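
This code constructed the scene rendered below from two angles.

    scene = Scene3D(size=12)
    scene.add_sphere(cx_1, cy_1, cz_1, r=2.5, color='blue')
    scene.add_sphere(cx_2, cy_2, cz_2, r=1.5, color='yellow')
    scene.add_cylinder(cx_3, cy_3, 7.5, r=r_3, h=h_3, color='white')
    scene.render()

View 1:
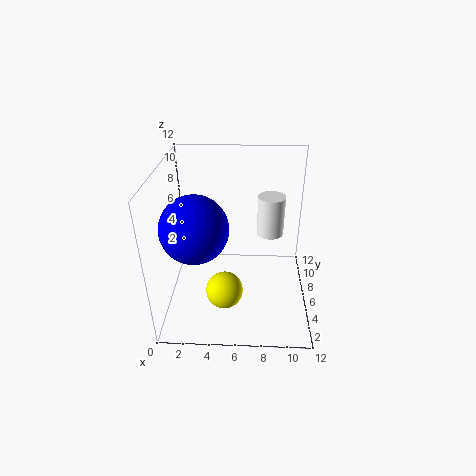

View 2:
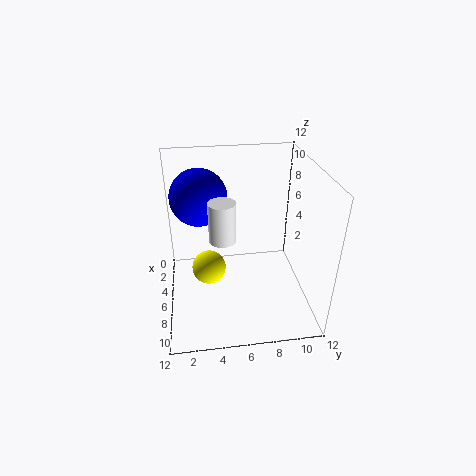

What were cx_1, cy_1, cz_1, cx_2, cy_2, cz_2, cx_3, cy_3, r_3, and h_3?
cx_1 = 3
cy_1 = 3
cz_1 = 8.5
cx_2 = 5
cy_2 = 3.5
cz_2 = 2.5
cx_3 = 8.5
cy_3 = 4.5
r_3 = 1
h_3 = 3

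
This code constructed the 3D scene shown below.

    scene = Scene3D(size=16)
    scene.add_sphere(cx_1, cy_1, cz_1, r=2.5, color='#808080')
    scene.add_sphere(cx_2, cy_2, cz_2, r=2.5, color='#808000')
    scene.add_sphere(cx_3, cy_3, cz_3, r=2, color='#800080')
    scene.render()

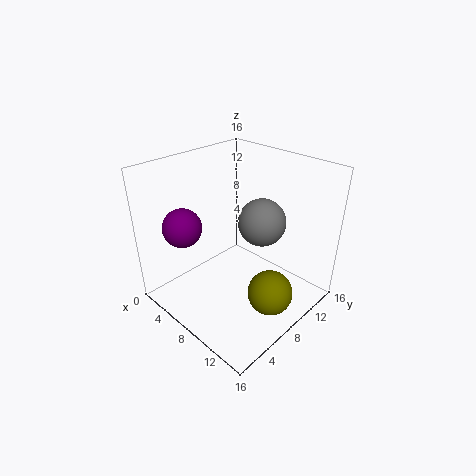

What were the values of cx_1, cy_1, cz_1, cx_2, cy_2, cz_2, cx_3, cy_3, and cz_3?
cx_1 = 10.5
cy_1 = 9
cz_1 = 10.5
cx_2 = 12.5
cy_2 = 8.5
cz_2 = 2.5
cx_3 = 5.5
cy_3 = 2.5
cz_3 = 10.5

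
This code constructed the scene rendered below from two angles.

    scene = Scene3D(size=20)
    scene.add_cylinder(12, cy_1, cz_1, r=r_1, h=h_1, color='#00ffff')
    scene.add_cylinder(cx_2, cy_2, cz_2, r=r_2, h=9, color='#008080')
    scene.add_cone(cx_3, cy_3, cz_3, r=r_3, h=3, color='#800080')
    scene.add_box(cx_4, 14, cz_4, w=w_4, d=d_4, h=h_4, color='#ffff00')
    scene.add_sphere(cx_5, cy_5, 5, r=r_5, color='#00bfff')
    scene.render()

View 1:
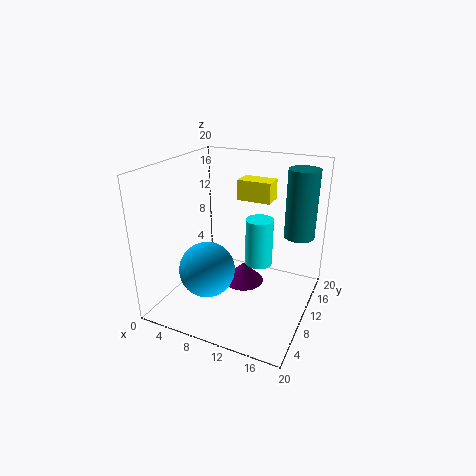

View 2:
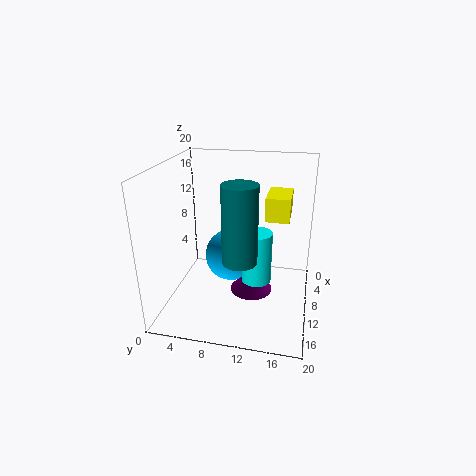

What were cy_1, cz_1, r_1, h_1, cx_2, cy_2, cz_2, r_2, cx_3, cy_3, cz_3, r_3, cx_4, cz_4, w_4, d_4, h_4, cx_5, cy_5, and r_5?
cy_1 = 13
cz_1 = 5
r_1 = 2
h_1 = 7
cx_2 = 18
cy_2 = 12
cz_2 = 11
r_2 = 2
cx_3 = 10
cy_3 = 12
cz_3 = 2
r_3 = 3
cx_4 = 8
cz_4 = 14
w_4 = 5
d_4 = 3
h_4 = 3
cx_5 = 6
cy_5 = 8
r_5 = 4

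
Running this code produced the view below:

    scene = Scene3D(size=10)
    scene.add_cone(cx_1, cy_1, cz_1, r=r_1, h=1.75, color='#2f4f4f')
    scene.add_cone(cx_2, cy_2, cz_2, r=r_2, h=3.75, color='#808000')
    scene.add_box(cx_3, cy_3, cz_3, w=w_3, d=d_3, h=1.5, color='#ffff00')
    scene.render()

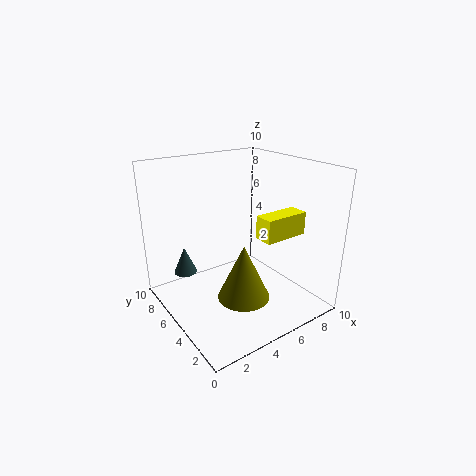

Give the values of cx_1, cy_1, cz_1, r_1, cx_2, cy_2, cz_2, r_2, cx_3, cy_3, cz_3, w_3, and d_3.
cx_1 = 1.25; cy_1 = 5.75; cz_1 = 3.25; r_1 = 0.75; cx_2 = 4.25; cy_2 = 3.25; cz_2 = 1.5; r_2 = 1.75; cx_3 = 5; cy_3 = 1.75; cz_3 = 5.75; w_3 = 3; d_3 = 1.25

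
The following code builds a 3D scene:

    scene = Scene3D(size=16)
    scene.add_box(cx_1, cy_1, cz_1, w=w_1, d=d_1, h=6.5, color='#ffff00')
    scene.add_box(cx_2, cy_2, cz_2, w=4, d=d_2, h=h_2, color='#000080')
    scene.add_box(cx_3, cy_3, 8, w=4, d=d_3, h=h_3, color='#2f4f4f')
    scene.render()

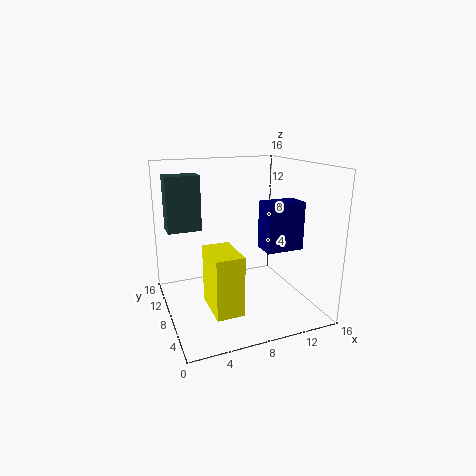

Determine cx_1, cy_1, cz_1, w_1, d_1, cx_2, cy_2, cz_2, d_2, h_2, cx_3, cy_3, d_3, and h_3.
cx_1 = 4
cy_1 = 3.5
cz_1 = 1
w_1 = 3
d_1 = 5
cx_2 = 9.5
cy_2 = 3.5
cz_2 = 7.5
d_2 = 2.5
h_2 = 5
cx_3 = 1
cy_3 = 12
d_3 = 2.5
h_3 = 6.5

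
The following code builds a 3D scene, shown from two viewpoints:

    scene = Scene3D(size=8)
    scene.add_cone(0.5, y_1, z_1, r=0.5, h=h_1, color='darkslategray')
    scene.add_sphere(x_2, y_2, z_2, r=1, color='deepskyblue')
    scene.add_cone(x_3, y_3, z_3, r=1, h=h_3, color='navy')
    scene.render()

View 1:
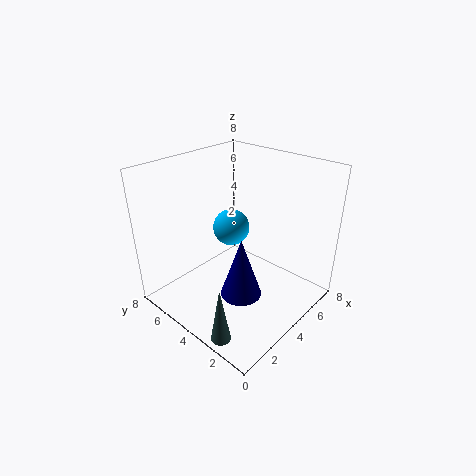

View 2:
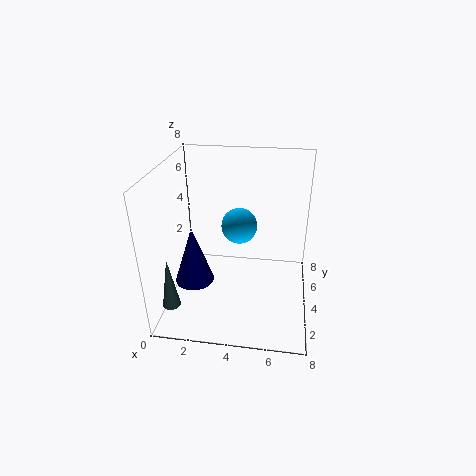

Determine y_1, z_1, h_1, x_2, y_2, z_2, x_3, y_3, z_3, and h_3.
y_1 = 2
z_1 = 0.5
h_1 = 3
x_2 = 4
y_2 = 4.5
z_2 = 4.5
x_3 = 2
y_3 = 2
z_3 = 2.5
h_3 = 3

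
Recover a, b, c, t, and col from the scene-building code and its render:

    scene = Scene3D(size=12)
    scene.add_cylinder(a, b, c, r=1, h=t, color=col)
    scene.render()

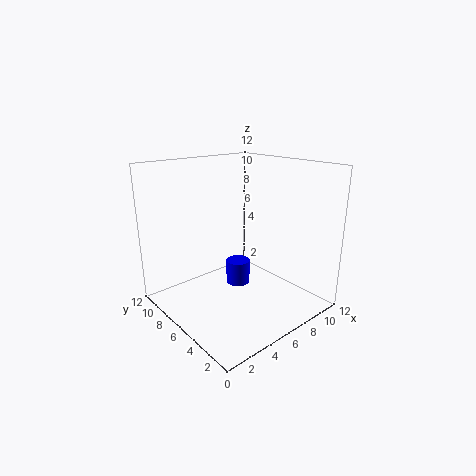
a = 6
b = 6
c = 2
t = 2
col = 'blue'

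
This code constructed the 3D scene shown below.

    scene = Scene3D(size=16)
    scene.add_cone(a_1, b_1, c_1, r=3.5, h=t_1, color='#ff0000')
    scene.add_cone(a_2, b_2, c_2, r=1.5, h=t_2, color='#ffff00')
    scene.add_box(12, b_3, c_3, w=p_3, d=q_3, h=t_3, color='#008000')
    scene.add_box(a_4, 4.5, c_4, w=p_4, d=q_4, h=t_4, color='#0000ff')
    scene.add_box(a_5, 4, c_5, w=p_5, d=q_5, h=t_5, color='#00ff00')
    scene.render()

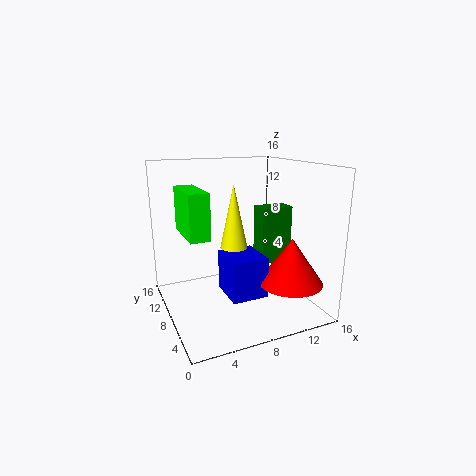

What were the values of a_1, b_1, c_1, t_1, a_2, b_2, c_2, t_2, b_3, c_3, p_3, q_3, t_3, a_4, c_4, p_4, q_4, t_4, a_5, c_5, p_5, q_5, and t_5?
a_1 = 12.5
b_1 = 4
c_1 = 3.5
t_1 = 5
a_2 = 7.5
b_2 = 8
c_2 = 7
t_2 = 7
b_3 = 9.5
c_3 = 3.5
p_3 = 4
q_3 = 2.5
t_3 = 7
a_4 = 6
c_4 = 2
p_4 = 4
q_4 = 4.5
t_4 = 4.5
a_5 = 1.5
c_5 = 9.5
p_5 = 2
q_5 = 5.5
t_5 = 4.5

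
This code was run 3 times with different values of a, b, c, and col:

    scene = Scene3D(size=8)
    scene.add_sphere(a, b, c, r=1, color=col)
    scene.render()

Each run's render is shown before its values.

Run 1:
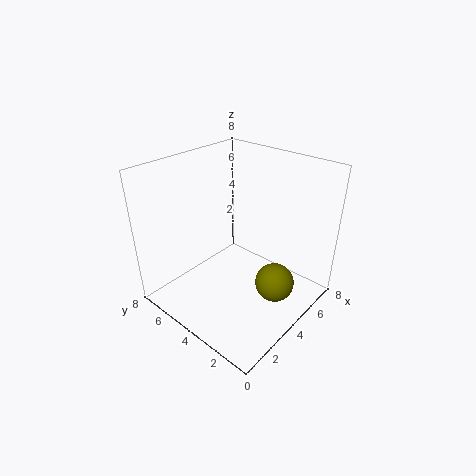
a = 3.75, b = 1.25, c = 2.5, col = 'olive'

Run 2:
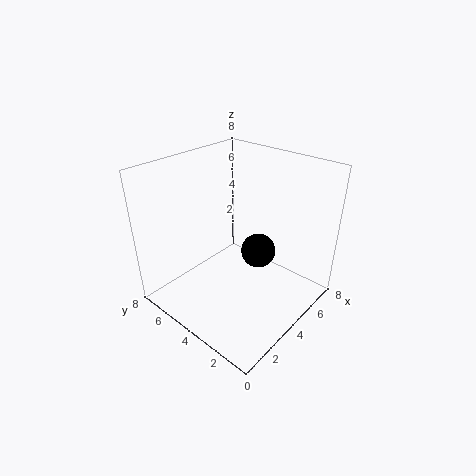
a = 5.25, b = 3.5, c = 2.75, col = 'black'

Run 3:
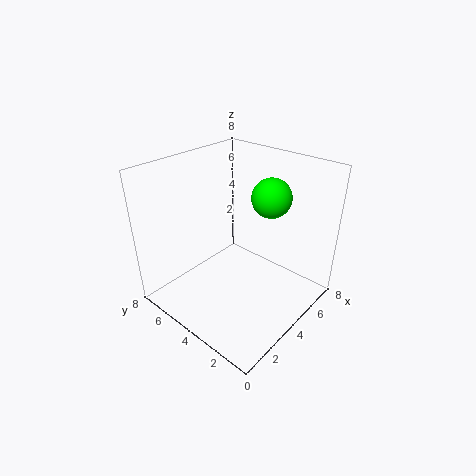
a = 4.5, b = 2.25, c = 6.75, col = 'lime'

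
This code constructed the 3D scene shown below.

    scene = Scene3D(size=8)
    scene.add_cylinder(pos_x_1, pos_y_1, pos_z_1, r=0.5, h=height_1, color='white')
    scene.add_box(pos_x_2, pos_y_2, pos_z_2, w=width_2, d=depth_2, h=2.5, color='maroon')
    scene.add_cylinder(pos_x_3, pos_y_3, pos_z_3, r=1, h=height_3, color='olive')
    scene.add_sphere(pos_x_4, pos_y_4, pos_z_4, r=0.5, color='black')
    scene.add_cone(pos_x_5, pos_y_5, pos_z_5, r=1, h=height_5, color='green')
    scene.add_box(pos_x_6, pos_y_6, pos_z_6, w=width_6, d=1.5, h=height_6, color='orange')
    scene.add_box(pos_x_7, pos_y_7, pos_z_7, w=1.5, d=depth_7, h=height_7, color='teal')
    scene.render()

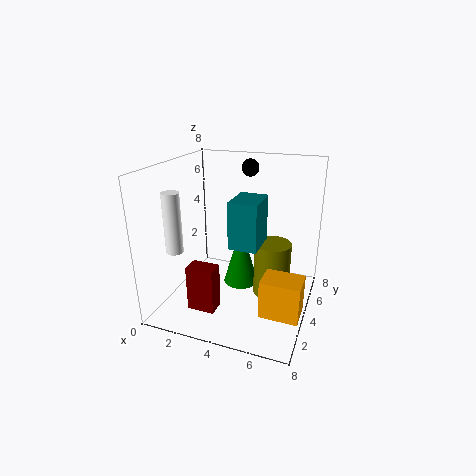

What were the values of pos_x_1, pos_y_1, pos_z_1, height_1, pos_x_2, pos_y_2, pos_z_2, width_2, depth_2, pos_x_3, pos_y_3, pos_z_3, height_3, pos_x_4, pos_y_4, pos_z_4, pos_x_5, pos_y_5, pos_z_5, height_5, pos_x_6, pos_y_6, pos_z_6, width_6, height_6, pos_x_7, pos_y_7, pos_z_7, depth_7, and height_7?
pos_x_1 = 0.5
pos_y_1 = 3
pos_z_1 = 3
height_1 = 3.5
pos_x_2 = 2
pos_y_2 = 1.5
pos_z_2 = 0.5
width_2 = 1.5
depth_2 = 1
pos_x_3 = 6
pos_y_3 = 4
pos_z_3 = 1
height_3 = 3
pos_x_4 = 4
pos_y_4 = 6
pos_z_4 = 7.5
pos_x_5 = 4
pos_y_5 = 4.5
pos_z_5 = 1
height_5 = 3.5
pos_x_6 = 6
pos_y_6 = 1.5
pos_z_6 = 1
width_6 = 2
height_6 = 2
pos_x_7 = 4
pos_y_7 = 2.5
pos_z_7 = 4
depth_7 = 2
height_7 = 2.5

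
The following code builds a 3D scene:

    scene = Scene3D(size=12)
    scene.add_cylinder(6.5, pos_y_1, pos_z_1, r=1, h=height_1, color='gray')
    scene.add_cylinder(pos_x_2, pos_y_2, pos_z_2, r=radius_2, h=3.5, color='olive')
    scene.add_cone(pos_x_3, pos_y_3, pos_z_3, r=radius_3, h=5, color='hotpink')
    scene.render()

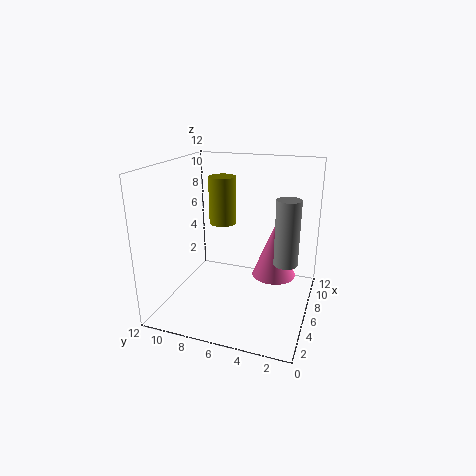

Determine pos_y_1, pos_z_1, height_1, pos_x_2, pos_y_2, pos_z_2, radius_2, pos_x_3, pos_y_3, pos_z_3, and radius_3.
pos_y_1 = 2; pos_z_1 = 4; height_1 = 5.5; pos_x_2 = 4; pos_y_2 = 6.5; pos_z_2 = 8; radius_2 = 1; pos_x_3 = 9; pos_y_3 = 3.5; pos_z_3 = 1.5; radius_3 = 2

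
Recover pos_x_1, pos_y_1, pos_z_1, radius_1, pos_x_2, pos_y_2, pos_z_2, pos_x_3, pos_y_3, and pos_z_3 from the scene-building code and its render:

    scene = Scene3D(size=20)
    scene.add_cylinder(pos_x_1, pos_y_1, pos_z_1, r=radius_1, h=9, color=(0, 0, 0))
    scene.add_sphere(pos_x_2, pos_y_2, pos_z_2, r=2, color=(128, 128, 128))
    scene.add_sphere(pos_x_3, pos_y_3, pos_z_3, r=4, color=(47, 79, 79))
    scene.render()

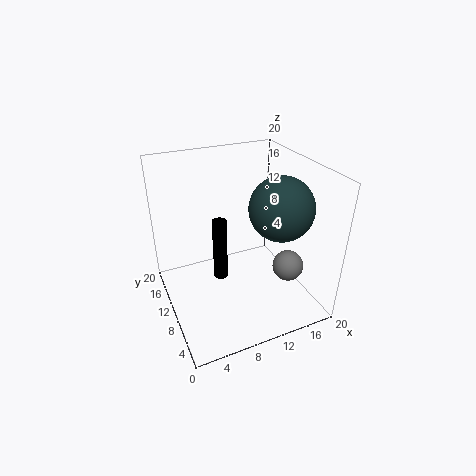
pos_x_1 = 7.5; pos_y_1 = 10.5; pos_z_1 = 4; radius_1 = 1; pos_x_2 = 14.5; pos_y_2 = 4; pos_z_2 = 8; pos_x_3 = 13.5; pos_y_3 = 5; pos_z_3 = 16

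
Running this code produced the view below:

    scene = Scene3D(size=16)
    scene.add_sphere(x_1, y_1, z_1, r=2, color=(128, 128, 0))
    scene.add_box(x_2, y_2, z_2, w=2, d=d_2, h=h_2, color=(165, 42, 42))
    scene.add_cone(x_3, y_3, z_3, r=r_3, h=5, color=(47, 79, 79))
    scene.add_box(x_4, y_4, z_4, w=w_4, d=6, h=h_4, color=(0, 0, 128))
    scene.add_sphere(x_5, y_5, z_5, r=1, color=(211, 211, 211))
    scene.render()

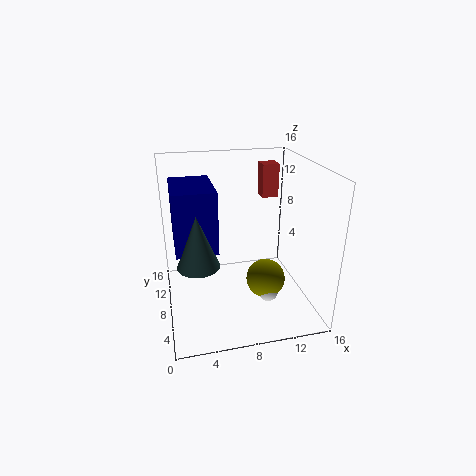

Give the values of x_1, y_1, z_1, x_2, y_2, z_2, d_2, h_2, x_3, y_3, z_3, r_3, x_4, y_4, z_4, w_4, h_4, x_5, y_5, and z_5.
x_1 = 10
y_1 = 4
z_1 = 5
x_2 = 12
y_2 = 12
z_2 = 11
d_2 = 2
h_2 = 4
x_3 = 3
y_3 = 3
z_3 = 8
r_3 = 2
x_4 = 1
y_4 = 3
z_4 = 9
w_4 = 4
h_4 = 6
x_5 = 10
y_5 = 3
z_5 = 4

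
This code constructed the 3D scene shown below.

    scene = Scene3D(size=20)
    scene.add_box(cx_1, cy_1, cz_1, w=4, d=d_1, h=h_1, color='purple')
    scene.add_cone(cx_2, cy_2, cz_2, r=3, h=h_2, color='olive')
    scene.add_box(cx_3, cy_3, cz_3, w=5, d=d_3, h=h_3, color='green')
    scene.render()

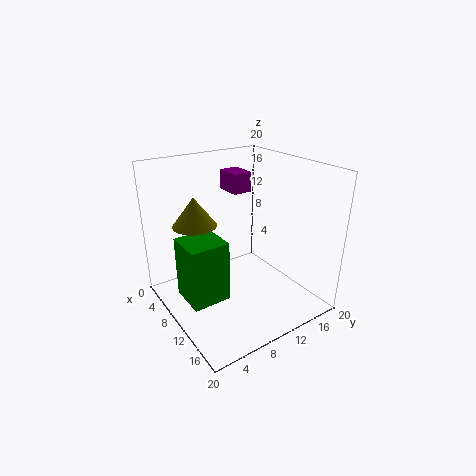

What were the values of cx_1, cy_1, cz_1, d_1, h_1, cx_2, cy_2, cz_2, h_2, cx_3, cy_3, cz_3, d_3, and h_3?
cx_1 = 1.5
cy_1 = 12.5
cz_1 = 14.5
d_1 = 3
h_1 = 3
cx_2 = 7
cy_2 = 5
cz_2 = 12
h_2 = 4
cx_3 = 9
cy_3 = 1
cz_3 = 4
d_3 = 5
h_3 = 8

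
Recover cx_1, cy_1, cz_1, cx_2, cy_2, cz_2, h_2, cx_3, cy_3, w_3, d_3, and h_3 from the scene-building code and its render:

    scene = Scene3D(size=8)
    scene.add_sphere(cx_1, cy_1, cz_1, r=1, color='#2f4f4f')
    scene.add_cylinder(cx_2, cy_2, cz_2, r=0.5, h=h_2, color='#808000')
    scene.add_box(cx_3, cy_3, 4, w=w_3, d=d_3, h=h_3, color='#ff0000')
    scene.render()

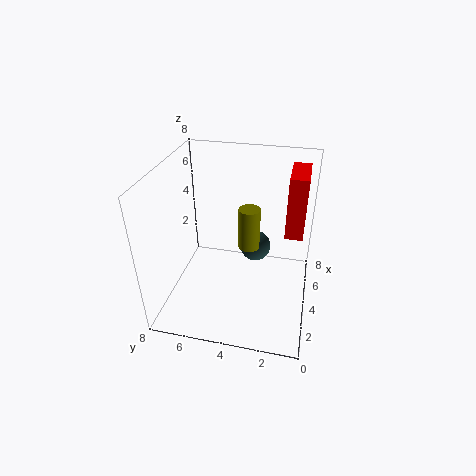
cx_1 = 7; cy_1 = 3.5; cz_1 = 1.5; cx_2 = 2; cy_2 = 3; cz_2 = 5; h_2 = 2; cx_3 = 4.5; cy_3 = 0.5; w_3 = 2.5; d_3 = 1; h_3 = 3.5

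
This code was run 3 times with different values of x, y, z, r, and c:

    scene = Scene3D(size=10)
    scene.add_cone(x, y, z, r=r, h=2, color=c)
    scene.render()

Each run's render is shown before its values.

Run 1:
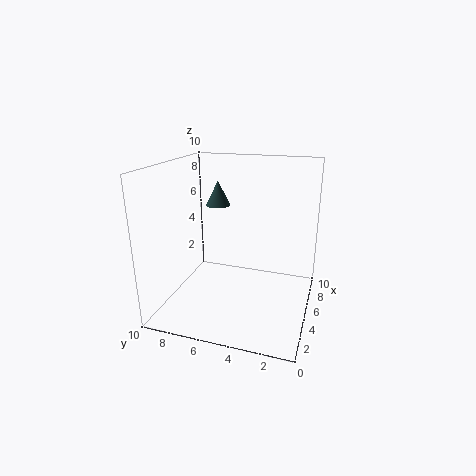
x = 9; y = 8; z = 6; r = 1; c = 'darkslategray'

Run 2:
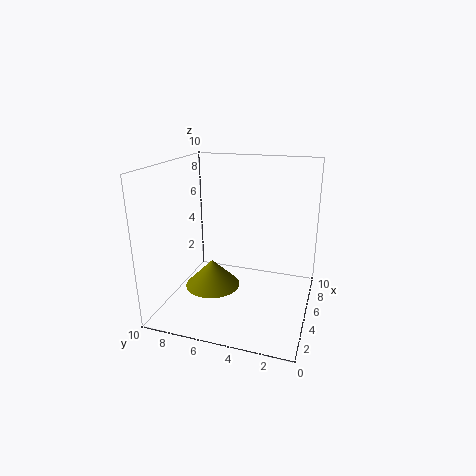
x = 5; y = 7; z = 1; r = 2; c = 'olive'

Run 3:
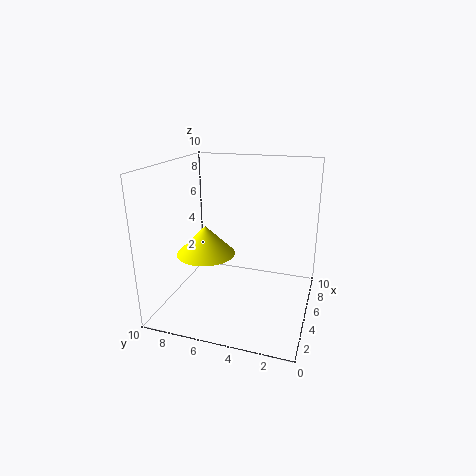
x = 4; y = 7; z = 4; r = 2; c = 'yellow'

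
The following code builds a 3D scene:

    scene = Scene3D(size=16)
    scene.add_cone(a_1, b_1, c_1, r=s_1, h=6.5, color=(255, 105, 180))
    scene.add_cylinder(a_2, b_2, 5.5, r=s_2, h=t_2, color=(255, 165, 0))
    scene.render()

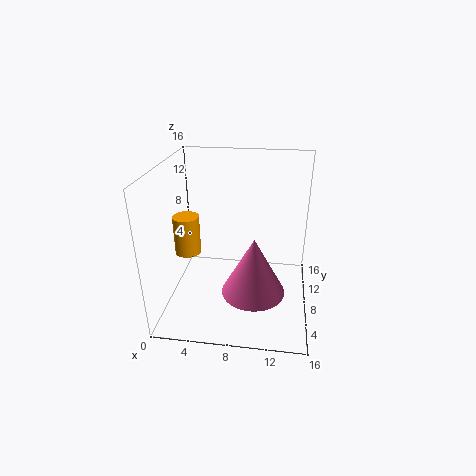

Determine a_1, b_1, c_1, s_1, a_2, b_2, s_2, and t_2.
a_1 = 10; b_1 = 6; c_1 = 2.5; s_1 = 3.5; a_2 = 2; b_2 = 8.5; s_2 = 1.5; t_2 = 4.5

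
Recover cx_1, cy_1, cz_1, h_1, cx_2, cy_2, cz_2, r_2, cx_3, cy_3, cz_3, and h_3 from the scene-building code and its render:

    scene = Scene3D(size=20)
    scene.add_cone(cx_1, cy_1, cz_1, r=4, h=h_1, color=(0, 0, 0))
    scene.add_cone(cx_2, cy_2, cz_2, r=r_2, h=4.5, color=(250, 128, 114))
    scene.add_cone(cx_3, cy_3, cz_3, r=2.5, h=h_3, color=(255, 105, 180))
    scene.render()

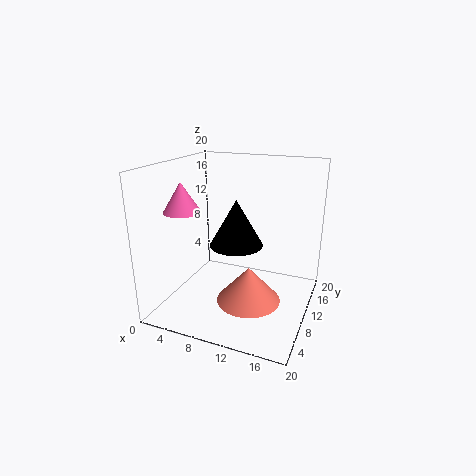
cx_1 = 8.5
cy_1 = 13
cz_1 = 7.5
h_1 = 7
cx_2 = 13.5
cy_2 = 5
cz_2 = 4
r_2 = 4
cx_3 = 3.5
cy_3 = 6.5
cz_3 = 14
h_3 = 4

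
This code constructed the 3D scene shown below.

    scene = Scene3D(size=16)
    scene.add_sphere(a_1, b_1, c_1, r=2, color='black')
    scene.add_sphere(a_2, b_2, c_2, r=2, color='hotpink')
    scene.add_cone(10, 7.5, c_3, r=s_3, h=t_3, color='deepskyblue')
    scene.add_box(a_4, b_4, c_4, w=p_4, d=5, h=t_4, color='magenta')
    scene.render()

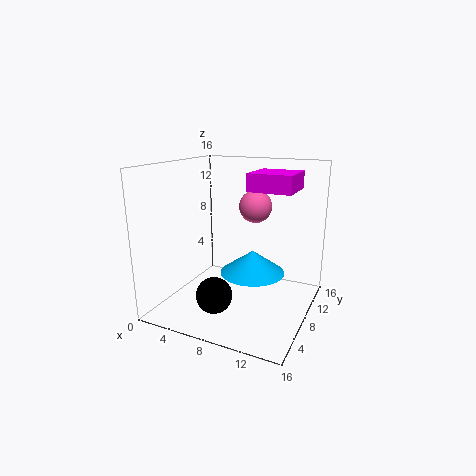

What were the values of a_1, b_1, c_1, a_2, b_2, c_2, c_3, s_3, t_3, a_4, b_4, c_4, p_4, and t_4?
a_1 = 6.5
b_1 = 5
c_1 = 2
a_2 = 8
b_2 = 13
c_2 = 10.5
c_3 = 4.5
s_3 = 3.5
t_3 = 2.5
a_4 = 8.5
b_4 = 9
c_4 = 13
p_4 = 5
t_4 = 2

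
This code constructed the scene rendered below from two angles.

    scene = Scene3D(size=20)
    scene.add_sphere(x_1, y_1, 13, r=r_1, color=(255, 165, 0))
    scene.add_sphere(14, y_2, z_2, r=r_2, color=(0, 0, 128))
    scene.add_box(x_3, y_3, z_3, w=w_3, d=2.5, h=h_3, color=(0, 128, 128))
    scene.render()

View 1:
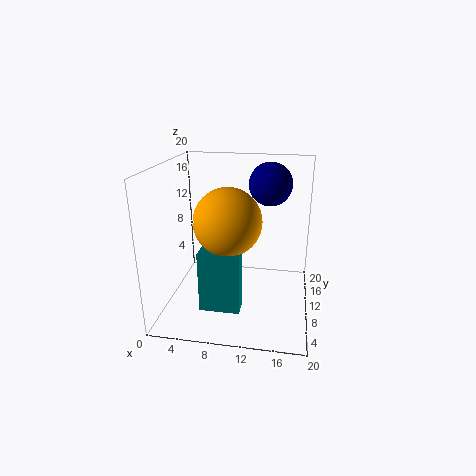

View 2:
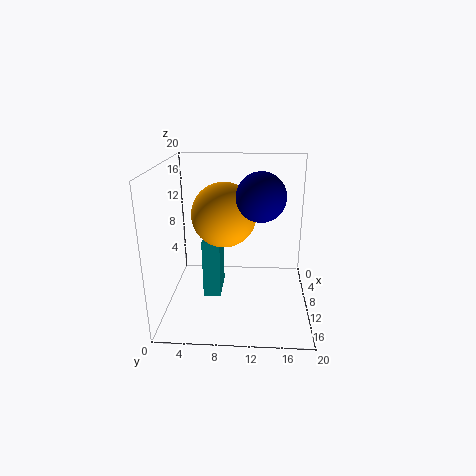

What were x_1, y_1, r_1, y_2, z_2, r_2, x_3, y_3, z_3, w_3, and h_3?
x_1 = 9
y_1 = 8
r_1 = 4.5
y_2 = 13
z_2 = 17
r_2 = 3
x_3 = 5.5
y_3 = 5
z_3 = 1
w_3 = 5.5
h_3 = 8.5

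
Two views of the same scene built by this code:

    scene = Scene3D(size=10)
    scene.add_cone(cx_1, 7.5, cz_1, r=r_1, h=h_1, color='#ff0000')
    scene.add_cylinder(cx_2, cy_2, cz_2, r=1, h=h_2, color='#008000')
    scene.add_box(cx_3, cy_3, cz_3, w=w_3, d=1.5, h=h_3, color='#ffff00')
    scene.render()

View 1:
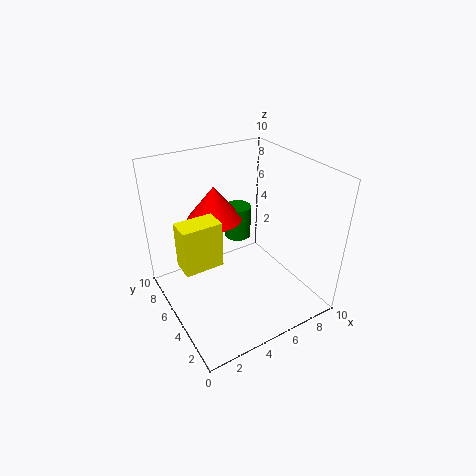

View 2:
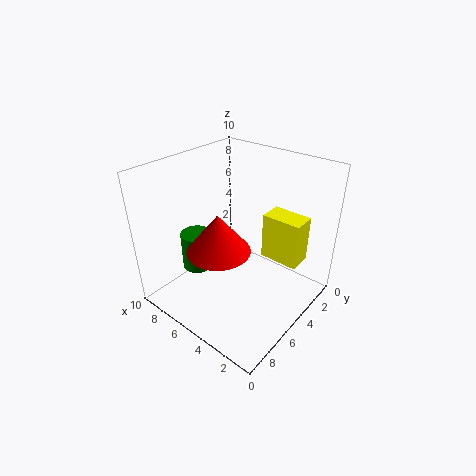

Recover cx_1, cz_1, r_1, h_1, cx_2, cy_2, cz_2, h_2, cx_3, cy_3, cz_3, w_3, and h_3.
cx_1 = 4.5
cz_1 = 5.5
r_1 = 2
h_1 = 2.5
cx_2 = 6.5
cy_2 = 7.5
cz_2 = 3.5
h_2 = 2.5
cx_3 = 0.5
cy_3 = 3.5
cz_3 = 4.5
w_3 = 2.5
h_3 = 3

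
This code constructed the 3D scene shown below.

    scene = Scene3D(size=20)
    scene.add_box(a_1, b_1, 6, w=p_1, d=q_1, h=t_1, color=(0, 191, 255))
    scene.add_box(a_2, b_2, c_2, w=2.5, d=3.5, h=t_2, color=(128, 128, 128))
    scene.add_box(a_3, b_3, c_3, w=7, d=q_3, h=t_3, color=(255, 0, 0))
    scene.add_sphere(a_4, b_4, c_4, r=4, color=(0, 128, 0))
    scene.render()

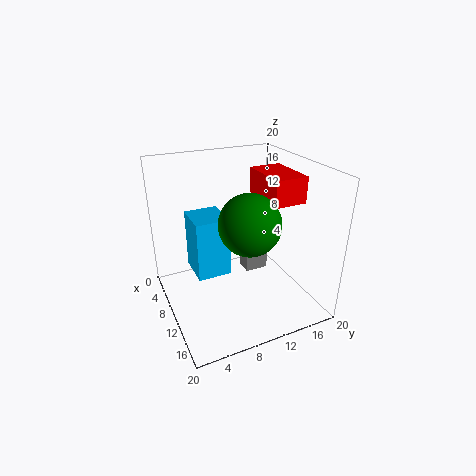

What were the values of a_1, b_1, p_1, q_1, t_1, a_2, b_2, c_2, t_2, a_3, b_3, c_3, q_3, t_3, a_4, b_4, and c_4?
a_1 = 7; b_1 = 3.5; p_1 = 5; q_1 = 4.5; t_1 = 8; a_2 = 5.5; b_2 = 12.5; c_2 = 2.5; t_2 = 2.5; a_3 = 7.5; b_3 = 13; c_3 = 15.5; q_3 = 4.5; t_3 = 3.5; a_4 = 13.5; b_4 = 10; c_4 = 13.5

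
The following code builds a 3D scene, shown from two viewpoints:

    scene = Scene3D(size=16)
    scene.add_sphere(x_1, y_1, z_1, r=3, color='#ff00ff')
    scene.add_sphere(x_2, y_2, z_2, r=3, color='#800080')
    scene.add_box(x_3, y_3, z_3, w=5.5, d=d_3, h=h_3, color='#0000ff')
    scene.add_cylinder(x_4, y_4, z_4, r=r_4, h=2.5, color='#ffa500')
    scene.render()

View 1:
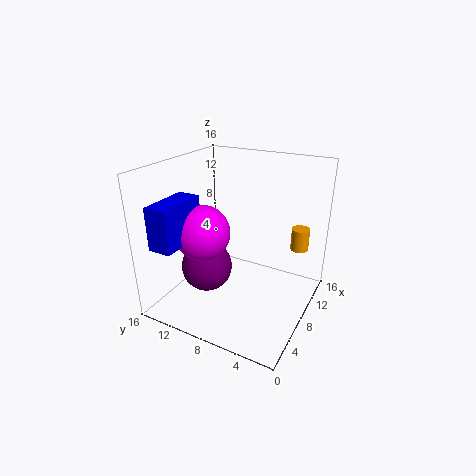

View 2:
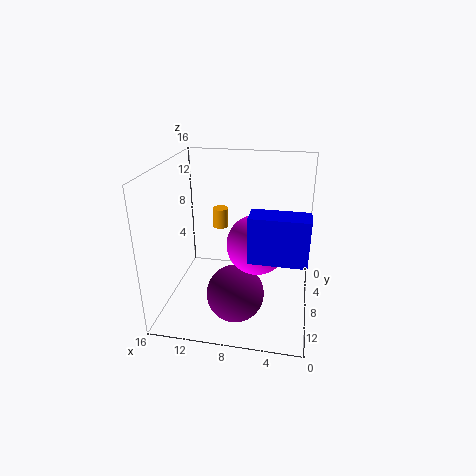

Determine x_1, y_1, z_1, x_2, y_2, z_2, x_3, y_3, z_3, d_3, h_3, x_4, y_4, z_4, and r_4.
x_1 = 5.5; y_1 = 11; z_1 = 9; x_2 = 7.5; y_2 = 12; z_2 = 3.5; x_3 = 0.5; y_3 = 11.5; z_3 = 8.5; d_3 = 2.5; h_3 = 4.5; x_4 = 11.5; y_4 = 2; z_4 = 6.5; r_4 = 1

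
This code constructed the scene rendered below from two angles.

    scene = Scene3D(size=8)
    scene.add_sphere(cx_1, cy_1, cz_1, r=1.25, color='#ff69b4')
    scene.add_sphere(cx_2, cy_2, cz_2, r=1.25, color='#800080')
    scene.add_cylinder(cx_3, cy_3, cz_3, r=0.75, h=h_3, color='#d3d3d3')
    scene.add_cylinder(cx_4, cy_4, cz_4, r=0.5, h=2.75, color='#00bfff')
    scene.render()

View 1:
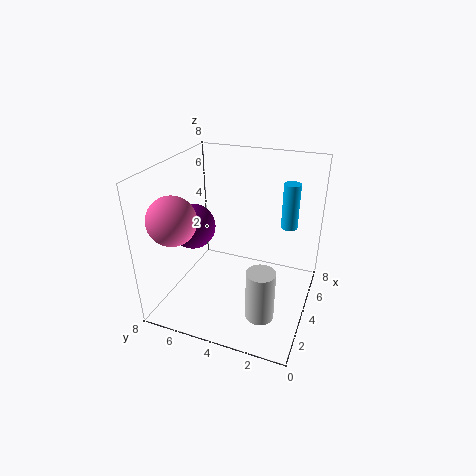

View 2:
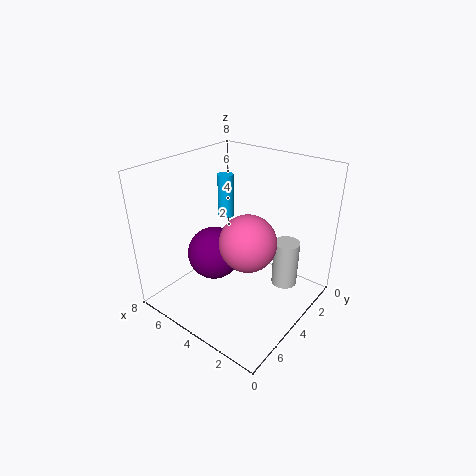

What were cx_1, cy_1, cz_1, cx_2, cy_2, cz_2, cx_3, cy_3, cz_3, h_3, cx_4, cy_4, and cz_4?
cx_1 = 1.5, cy_1 = 6.5, cz_1 = 5.75, cx_2 = 3.5, cy_2 = 6.5, cz_2 = 4.5, cx_3 = 2, cy_3 = 2, cz_3 = 0.75, h_3 = 2.75, cx_4 = 6.75, cy_4 = 1.75, cz_4 = 3.75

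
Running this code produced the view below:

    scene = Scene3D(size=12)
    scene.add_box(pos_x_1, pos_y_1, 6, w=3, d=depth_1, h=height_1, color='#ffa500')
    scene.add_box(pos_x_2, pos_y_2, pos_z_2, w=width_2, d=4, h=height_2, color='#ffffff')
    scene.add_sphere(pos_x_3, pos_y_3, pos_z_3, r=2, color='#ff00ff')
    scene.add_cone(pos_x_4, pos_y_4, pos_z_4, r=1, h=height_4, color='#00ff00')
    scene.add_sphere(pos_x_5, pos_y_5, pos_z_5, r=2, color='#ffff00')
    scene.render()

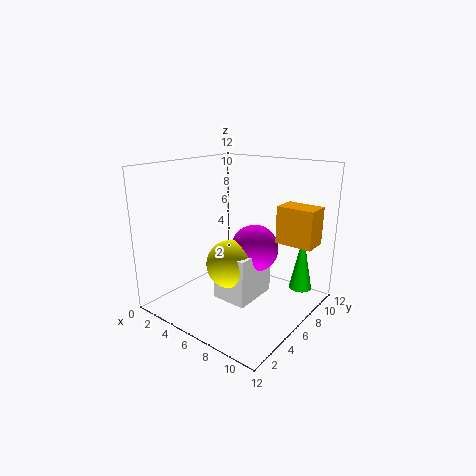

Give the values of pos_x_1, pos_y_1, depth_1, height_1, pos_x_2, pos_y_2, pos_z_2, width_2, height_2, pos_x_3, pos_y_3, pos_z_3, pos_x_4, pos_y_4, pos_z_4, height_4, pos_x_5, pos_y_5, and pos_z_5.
pos_x_1 = 9, pos_y_1 = 7, depth_1 = 2, height_1 = 3, pos_x_2 = 5, pos_y_2 = 4, pos_z_2 = 1, width_2 = 3, height_2 = 4, pos_x_3 = 7, pos_y_3 = 7, pos_z_3 = 5, pos_x_4 = 10, pos_y_4 = 10, pos_z_4 = 1, height_4 = 5, pos_x_5 = 6, pos_y_5 = 5, pos_z_5 = 4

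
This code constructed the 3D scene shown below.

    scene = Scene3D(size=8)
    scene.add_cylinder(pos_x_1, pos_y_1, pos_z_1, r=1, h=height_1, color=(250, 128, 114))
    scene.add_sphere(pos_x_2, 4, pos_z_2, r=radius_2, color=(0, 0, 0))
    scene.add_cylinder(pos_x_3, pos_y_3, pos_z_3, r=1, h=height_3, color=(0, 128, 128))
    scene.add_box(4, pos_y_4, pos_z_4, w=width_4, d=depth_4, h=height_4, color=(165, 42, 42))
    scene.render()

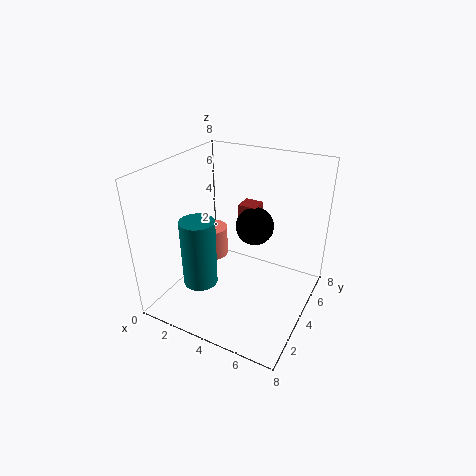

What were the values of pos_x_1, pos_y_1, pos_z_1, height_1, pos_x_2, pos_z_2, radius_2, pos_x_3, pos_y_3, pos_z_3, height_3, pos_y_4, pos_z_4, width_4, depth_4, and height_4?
pos_x_1 = 1; pos_y_1 = 6; pos_z_1 = 1; height_1 = 2; pos_x_2 = 5; pos_z_2 = 5; radius_2 = 1; pos_x_3 = 2; pos_y_3 = 3; pos_z_3 = 1; height_3 = 4; pos_y_4 = 4; pos_z_4 = 5; width_4 = 1; depth_4 = 1; height_4 = 1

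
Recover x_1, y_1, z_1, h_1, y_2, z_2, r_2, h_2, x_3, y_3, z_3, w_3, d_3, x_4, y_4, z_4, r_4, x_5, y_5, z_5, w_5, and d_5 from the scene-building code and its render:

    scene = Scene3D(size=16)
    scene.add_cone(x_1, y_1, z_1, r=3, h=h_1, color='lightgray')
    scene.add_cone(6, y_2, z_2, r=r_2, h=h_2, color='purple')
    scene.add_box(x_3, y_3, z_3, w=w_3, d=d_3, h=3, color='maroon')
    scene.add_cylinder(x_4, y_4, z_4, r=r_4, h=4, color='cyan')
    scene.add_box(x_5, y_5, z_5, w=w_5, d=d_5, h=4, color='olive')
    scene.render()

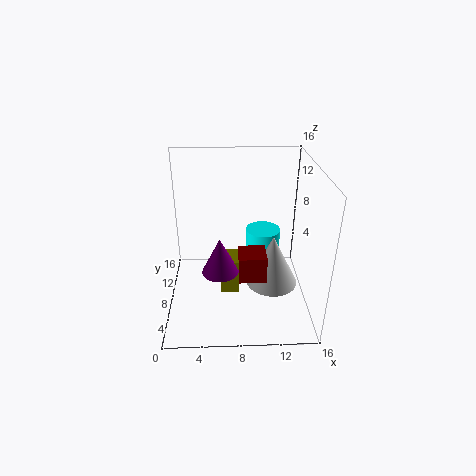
x_1 = 12; y_1 = 8; z_1 = 2; h_1 = 6; y_2 = 6; z_2 = 5; r_2 = 2; h_2 = 4; x_3 = 8; y_3 = 5; z_3 = 4; w_3 = 3; d_3 = 3; x_4 = 11; y_4 = 10; z_4 = 4; r_4 = 2; x_5 = 6; y_5 = 6; z_5 = 2; w_5 = 2; d_5 = 3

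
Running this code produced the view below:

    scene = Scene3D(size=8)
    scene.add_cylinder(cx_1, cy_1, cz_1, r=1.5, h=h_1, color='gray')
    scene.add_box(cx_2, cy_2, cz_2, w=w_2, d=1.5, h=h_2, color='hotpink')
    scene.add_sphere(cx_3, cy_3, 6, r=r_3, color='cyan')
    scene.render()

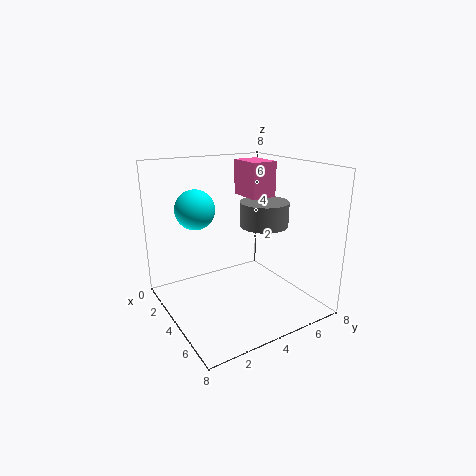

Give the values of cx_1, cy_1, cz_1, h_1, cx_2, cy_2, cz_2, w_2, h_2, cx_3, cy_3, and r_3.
cx_1 = 3, cy_1 = 6.5, cz_1 = 4, h_1 = 1.5, cx_2 = 2, cy_2 = 5, cz_2 = 6, w_2 = 2, h_2 = 2, cx_3 = 4, cy_3 = 1.5, r_3 = 1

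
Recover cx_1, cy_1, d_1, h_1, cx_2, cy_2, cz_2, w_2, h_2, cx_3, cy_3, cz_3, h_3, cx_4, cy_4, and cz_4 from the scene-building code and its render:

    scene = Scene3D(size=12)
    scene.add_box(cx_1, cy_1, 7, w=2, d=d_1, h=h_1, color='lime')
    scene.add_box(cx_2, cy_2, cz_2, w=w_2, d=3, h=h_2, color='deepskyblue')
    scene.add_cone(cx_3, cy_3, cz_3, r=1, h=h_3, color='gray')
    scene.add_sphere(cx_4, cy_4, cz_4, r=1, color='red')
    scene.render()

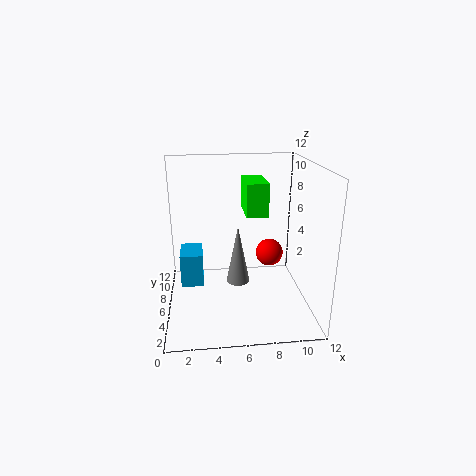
cx_1 = 7
cy_1 = 8
d_1 = 4
h_1 = 3
cx_2 = 1
cy_2 = 7
cz_2 = 1
w_2 = 2
h_2 = 3
cx_3 = 6
cy_3 = 6
cz_3 = 2
h_3 = 5
cx_4 = 8
cy_4 = 3
cz_4 = 6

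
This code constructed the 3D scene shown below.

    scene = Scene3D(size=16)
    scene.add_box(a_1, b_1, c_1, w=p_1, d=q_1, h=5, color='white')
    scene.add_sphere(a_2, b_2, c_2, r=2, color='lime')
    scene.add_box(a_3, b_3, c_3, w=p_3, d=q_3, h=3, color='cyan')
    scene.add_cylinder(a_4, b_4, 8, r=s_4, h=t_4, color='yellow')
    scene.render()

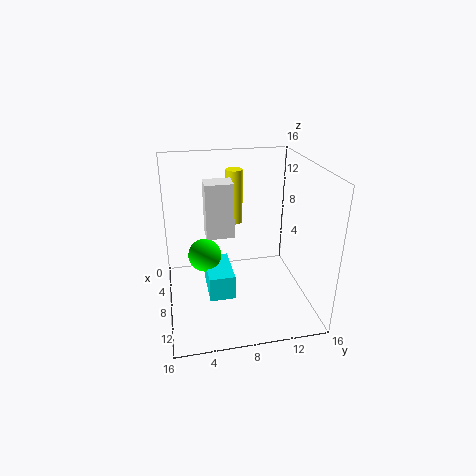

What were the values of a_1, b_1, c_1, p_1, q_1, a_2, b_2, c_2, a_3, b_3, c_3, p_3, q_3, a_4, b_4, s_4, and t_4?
a_1 = 11.5, b_1 = 4, c_1 = 11, p_1 = 2, q_1 = 2.5, a_2 = 5, b_2 = 4.5, c_2 = 4.5, a_3 = 3.5, b_3 = 4.5, c_3 = 0.5, p_3 = 5.5, q_3 = 3, a_4 = 3.5, b_4 = 8.5, s_4 = 1, t_4 = 6.5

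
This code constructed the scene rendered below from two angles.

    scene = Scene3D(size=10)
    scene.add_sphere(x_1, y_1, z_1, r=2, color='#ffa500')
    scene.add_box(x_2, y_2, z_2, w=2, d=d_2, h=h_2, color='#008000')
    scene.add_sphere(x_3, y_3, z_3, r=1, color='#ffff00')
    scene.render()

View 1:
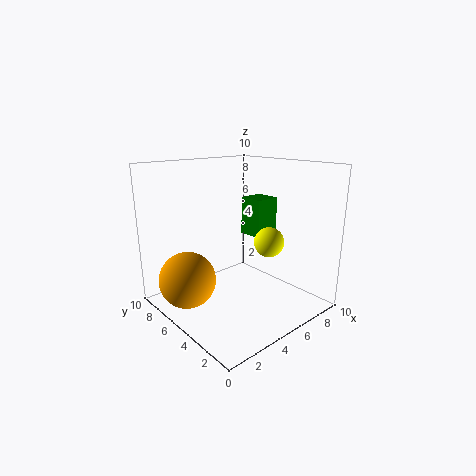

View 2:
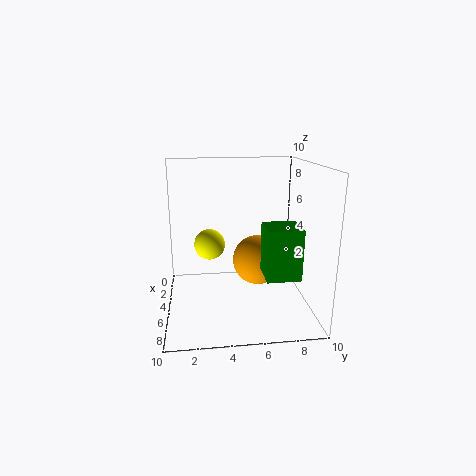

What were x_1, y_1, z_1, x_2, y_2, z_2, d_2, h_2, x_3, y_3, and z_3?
x_1 = 2
y_1 = 7
z_1 = 2
x_2 = 8
y_2 = 6
z_2 = 4
d_2 = 2
h_2 = 3
x_3 = 6
y_3 = 3
z_3 = 5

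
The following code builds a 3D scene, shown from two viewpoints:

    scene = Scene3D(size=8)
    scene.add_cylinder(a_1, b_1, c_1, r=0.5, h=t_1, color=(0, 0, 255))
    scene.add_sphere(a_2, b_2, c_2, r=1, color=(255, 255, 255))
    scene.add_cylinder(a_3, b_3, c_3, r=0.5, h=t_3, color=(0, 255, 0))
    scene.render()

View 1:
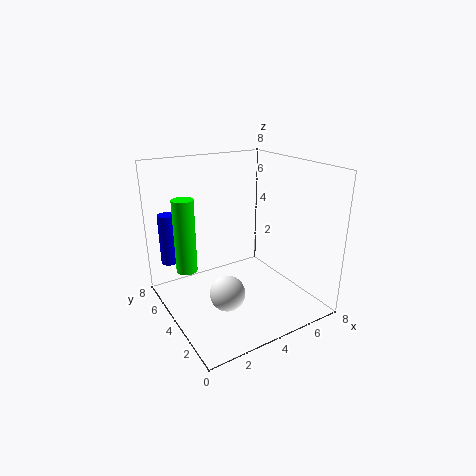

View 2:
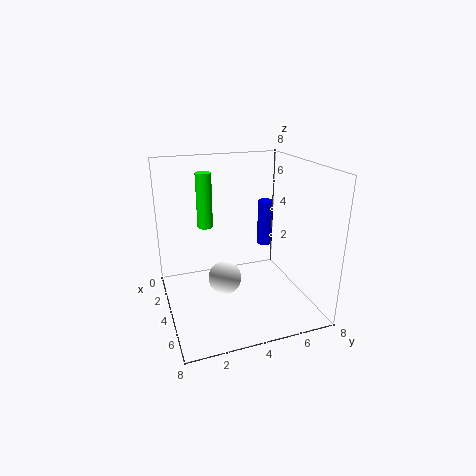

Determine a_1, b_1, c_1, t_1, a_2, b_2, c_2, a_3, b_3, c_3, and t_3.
a_1 = 1; b_1 = 7; c_1 = 2; t_1 = 3; a_2 = 3; b_2 = 3.5; c_2 = 1; a_3 = 0.5; b_3 = 3; c_3 = 3.5; t_3 = 3.5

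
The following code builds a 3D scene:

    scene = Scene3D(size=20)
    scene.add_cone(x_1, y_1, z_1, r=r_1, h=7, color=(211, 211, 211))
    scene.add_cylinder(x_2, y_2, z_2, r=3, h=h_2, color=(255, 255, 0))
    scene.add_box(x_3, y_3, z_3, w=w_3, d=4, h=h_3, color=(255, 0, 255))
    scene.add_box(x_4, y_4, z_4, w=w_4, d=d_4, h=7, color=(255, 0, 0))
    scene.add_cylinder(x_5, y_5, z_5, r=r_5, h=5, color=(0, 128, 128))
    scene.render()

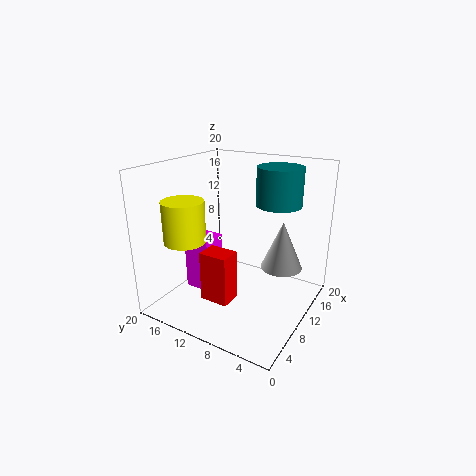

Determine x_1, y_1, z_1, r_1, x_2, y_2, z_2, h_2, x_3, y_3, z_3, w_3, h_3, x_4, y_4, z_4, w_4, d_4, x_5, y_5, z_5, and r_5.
x_1 = 14; y_1 = 5; z_1 = 5; r_1 = 3; x_2 = 7; y_2 = 17; z_2 = 9; h_2 = 6; x_3 = 8; y_3 = 14; z_3 = 1; w_3 = 4; h_3 = 8; x_4 = 5; y_4 = 9; z_4 = 2; w_4 = 3; d_4 = 4; x_5 = 12; y_5 = 5; z_5 = 15; r_5 = 3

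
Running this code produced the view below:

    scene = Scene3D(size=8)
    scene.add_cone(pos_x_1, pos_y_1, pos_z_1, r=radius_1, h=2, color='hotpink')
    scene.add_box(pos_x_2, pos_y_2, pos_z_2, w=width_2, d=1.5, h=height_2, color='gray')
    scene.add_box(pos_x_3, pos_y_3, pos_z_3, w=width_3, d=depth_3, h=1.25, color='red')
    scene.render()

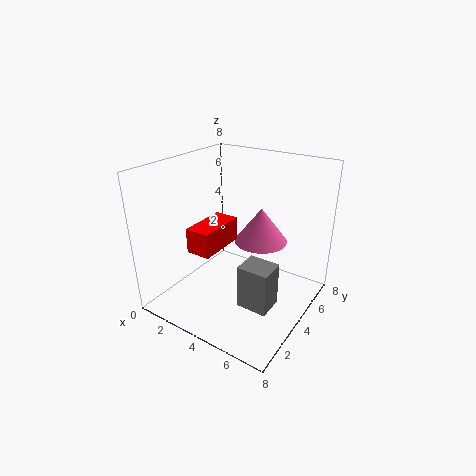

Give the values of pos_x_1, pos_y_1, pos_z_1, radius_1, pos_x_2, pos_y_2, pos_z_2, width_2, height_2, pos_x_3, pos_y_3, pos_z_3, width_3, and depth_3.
pos_x_1 = 4.75
pos_y_1 = 5.25
pos_z_1 = 3.5
radius_1 = 1.5
pos_x_2 = 4.75
pos_y_2 = 2.75
pos_z_2 = 0.5
width_2 = 1.75
height_2 = 2.5
pos_x_3 = 3
pos_y_3 = 1
pos_z_3 = 4.25
width_3 = 1.25
depth_3 = 2.5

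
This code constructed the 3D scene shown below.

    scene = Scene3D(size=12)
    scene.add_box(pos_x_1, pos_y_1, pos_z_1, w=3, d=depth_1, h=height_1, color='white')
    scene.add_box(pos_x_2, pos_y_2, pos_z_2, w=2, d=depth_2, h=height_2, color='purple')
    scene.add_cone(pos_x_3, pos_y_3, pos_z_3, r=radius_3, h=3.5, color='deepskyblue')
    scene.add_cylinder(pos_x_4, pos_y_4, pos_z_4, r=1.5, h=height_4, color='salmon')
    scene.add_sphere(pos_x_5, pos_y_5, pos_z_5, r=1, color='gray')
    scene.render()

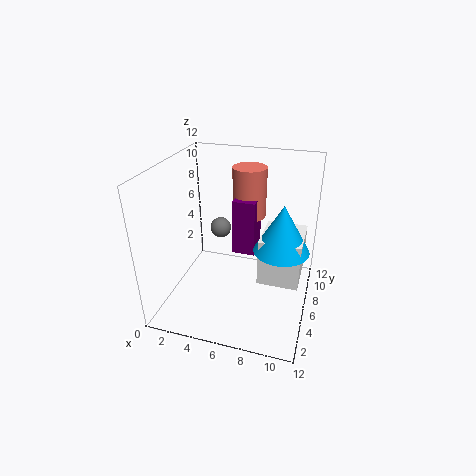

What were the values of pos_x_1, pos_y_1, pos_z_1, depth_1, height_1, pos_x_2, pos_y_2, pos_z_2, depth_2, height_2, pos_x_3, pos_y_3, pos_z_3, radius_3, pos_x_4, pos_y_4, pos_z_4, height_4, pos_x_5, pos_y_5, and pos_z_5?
pos_x_1 = 8.5
pos_y_1 = 2.5
pos_z_1 = 4.5
depth_1 = 3.5
height_1 = 3.5
pos_x_2 = 5
pos_y_2 = 7.5
pos_z_2 = 3.5
depth_2 = 2.5
height_2 = 5
pos_x_3 = 10
pos_y_3 = 3.5
pos_z_3 = 7
radius_3 = 2
pos_x_4 = 6
pos_y_4 = 9.5
pos_z_4 = 6.5
height_4 = 4.5
pos_x_5 = 3
pos_y_5 = 10
pos_z_5 = 4.5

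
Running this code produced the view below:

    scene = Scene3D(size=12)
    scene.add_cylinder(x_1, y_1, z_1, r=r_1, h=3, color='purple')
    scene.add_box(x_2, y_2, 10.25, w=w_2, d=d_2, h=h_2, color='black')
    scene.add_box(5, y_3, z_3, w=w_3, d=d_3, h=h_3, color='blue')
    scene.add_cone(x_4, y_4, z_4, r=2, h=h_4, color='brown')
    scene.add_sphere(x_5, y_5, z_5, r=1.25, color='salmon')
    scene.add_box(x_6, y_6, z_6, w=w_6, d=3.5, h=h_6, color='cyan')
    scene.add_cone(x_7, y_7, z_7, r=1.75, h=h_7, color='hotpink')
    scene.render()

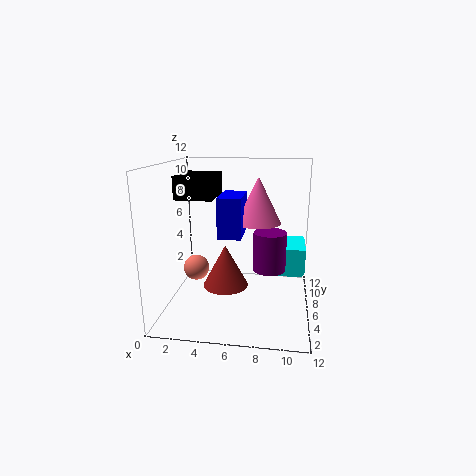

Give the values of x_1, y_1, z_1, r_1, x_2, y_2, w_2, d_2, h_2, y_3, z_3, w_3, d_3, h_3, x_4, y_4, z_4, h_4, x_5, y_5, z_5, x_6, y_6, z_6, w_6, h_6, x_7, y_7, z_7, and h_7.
x_1 = 8.75
y_1 = 4
z_1 = 4.25
r_1 = 1.25
x_2 = 2.75
y_2 = 0.25
w_2 = 2.5
d_2 = 3.25
h_2 = 1.5
y_3 = 2.5
z_3 = 7
w_3 = 1.75
d_3 = 3.25
h_3 = 3
x_4 = 4.75
y_4 = 6.75
z_4 = 1.25
h_4 = 3.75
x_5 = 1.25
y_5 = 9.5
z_5 = 1.5
x_6 = 8.75
y_6 = 4.5
z_6 = 3.5
w_6 = 2.75
h_6 = 2.25
x_7 = 7.75
y_7 = 4.75
z_7 = 7.75
h_7 = 3.5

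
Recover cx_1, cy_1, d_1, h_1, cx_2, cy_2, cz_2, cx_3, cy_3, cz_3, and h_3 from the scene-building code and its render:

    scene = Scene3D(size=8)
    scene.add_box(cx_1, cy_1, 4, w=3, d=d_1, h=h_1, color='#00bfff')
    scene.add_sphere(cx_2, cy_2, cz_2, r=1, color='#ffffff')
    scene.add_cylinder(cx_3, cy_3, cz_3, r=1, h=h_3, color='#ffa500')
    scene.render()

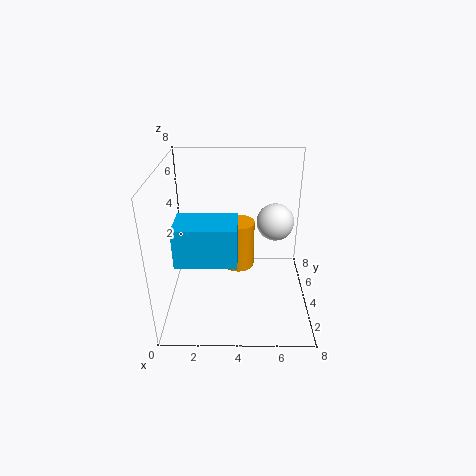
cx_1 = 1, cy_1 = 1, d_1 = 2, h_1 = 2, cx_2 = 6, cy_2 = 4, cz_2 = 5, cx_3 = 4, cy_3 = 6, cz_3 = 1, h_3 = 3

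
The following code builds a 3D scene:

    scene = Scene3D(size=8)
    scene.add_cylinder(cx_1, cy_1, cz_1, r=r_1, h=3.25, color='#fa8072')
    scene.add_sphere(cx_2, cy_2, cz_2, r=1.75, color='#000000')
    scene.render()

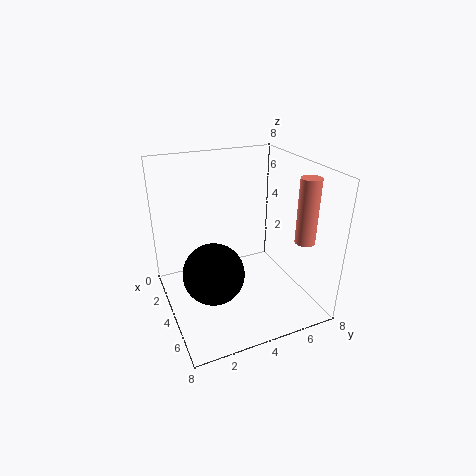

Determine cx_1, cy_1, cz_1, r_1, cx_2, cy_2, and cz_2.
cx_1 = 7, cy_1 = 6.25, cz_1 = 4.75, r_1 = 0.5, cx_2 = 4, cy_2 = 2.5, cz_2 = 2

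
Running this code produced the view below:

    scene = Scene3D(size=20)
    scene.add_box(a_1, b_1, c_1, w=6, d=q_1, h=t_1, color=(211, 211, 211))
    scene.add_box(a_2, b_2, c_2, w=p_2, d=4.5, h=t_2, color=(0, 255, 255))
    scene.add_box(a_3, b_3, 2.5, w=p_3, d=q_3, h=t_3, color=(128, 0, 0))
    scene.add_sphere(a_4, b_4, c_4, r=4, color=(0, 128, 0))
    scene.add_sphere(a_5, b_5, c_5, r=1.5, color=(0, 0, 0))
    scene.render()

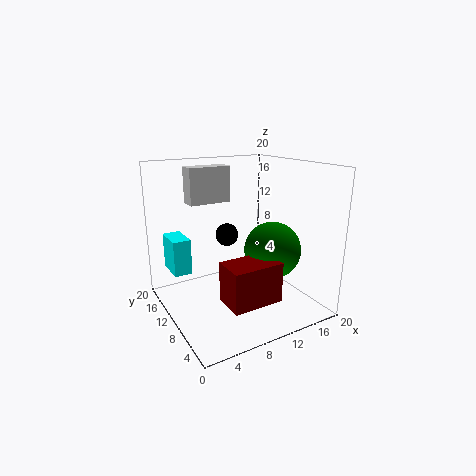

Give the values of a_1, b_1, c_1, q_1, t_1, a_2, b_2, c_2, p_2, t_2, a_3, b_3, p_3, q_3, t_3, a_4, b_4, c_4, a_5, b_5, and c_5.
a_1 = 4.5; b_1 = 13; c_1 = 14.5; q_1 = 2.5; t_1 = 5; a_2 = 1.5; b_2 = 12.5; c_2 = 5; p_2 = 2.5; t_2 = 5; a_3 = 6; b_3 = 3.5; p_3 = 7; q_3 = 4.5; t_3 = 5.5; a_4 = 14.5; b_4 = 8; c_4 = 8; a_5 = 8; b_5 = 9.5; c_5 = 11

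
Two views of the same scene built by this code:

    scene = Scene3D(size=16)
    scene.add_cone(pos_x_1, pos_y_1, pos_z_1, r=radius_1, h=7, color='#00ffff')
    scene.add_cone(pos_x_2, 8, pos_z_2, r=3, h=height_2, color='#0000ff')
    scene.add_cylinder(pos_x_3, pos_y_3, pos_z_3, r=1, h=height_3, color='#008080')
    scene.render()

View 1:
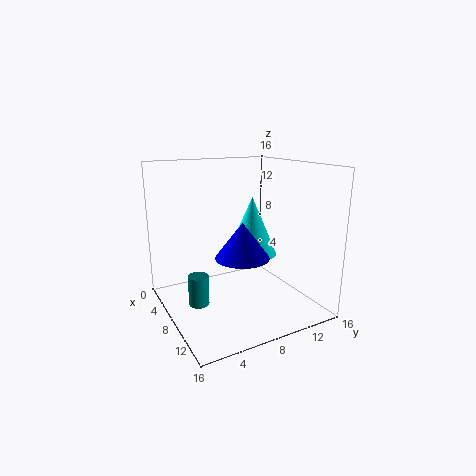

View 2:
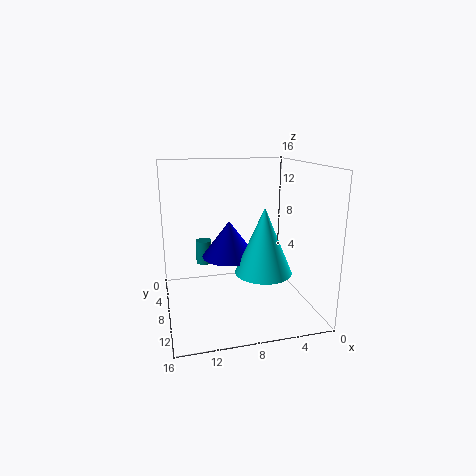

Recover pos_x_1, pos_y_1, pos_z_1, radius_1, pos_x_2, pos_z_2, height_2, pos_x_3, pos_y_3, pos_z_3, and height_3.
pos_x_1 = 6
pos_y_1 = 11
pos_z_1 = 5
radius_1 = 3
pos_x_2 = 9
pos_z_2 = 6
height_2 = 4
pos_x_3 = 11
pos_y_3 = 2
pos_z_3 = 3
height_3 = 3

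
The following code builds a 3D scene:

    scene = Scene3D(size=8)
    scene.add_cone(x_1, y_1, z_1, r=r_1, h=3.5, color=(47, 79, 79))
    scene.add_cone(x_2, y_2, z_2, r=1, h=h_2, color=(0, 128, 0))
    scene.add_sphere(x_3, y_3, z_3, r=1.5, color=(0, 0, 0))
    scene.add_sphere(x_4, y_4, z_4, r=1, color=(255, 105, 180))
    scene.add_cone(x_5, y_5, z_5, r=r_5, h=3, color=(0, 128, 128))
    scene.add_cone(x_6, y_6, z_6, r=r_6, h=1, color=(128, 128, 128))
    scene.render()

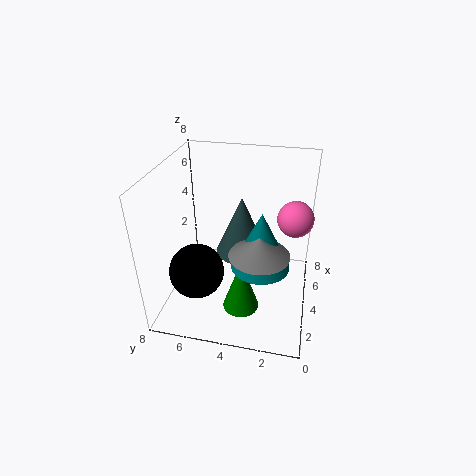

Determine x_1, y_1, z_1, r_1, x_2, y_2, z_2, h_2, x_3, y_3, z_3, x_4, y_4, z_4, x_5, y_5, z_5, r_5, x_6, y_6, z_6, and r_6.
x_1 = 5, y_1 = 4, z_1 = 2.5, r_1 = 1.5, x_2 = 2.5, y_2 = 3.5, z_2 = 0.5, h_2 = 3, x_3 = 2.5, y_3 = 6, z_3 = 2.5, x_4 = 5, y_4 = 1, z_4 = 5, x_5 = 2.5, y_5 = 2.5, z_5 = 3.5, r_5 = 1.5, x_6 = 2, y_6 = 2.5, z_6 = 4.5, r_6 = 1.5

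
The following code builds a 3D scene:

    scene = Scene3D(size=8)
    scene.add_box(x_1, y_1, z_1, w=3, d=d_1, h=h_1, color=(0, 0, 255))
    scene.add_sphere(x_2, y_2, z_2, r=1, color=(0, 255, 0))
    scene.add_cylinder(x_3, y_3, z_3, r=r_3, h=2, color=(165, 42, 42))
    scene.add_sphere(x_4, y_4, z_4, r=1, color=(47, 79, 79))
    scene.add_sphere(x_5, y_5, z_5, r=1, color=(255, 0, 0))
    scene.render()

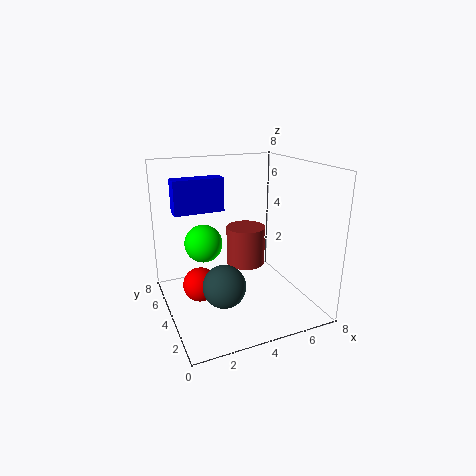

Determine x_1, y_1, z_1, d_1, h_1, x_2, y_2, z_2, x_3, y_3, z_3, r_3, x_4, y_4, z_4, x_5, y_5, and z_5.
x_1 = 1; y_1 = 6; z_1 = 5; d_1 = 1; h_1 = 2; x_2 = 2; y_2 = 4; z_2 = 4; x_3 = 4; y_3 = 3; z_3 = 3; r_3 = 1; x_4 = 2; y_4 = 1; z_4 = 3; x_5 = 2; y_5 = 5; z_5 = 1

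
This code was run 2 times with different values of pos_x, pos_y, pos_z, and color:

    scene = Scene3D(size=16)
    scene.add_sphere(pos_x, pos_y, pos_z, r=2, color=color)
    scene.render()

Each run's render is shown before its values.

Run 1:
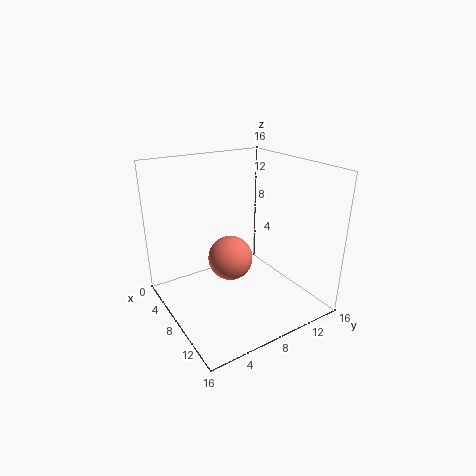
pos_x = 13; pos_y = 4; pos_z = 9; color = 'salmon'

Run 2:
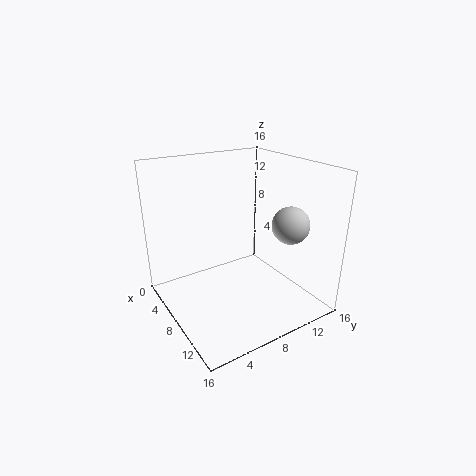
pos_x = 12; pos_y = 12; pos_z = 10; color = 'lightgray'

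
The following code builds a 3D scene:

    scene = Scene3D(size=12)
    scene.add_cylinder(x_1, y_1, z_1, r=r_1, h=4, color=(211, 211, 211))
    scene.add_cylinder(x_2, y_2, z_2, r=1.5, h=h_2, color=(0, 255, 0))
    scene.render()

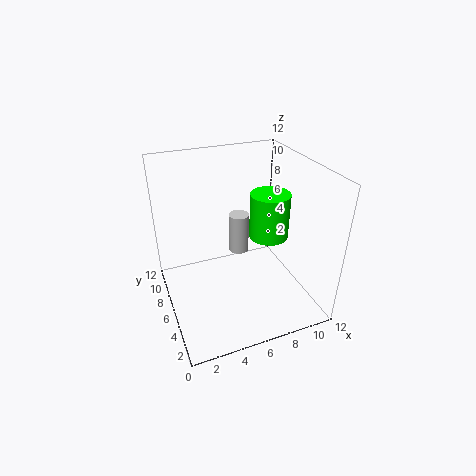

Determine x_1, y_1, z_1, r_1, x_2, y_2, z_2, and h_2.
x_1 = 8, y_1 = 10.75, z_1 = 1.5, r_1 = 1, x_2 = 7.75, y_2 = 4, z_2 = 7, h_2 = 3.5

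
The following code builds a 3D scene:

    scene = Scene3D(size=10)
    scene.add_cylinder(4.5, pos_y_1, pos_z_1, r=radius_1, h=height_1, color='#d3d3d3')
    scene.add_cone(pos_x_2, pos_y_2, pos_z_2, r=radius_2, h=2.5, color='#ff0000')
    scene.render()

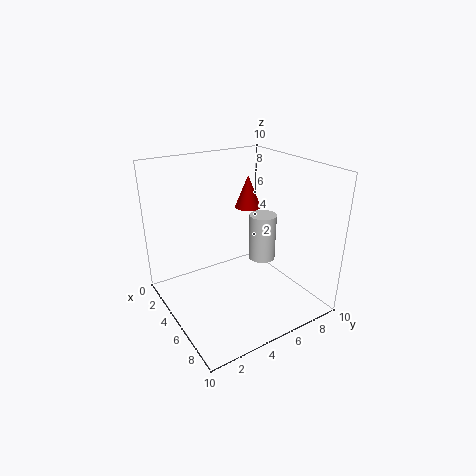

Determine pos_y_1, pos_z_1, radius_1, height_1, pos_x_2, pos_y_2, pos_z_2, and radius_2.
pos_y_1 = 7.5
pos_z_1 = 2.5
radius_1 = 1
height_1 = 3.5
pos_x_2 = 2.5
pos_y_2 = 7.5
pos_z_2 = 6
radius_2 = 1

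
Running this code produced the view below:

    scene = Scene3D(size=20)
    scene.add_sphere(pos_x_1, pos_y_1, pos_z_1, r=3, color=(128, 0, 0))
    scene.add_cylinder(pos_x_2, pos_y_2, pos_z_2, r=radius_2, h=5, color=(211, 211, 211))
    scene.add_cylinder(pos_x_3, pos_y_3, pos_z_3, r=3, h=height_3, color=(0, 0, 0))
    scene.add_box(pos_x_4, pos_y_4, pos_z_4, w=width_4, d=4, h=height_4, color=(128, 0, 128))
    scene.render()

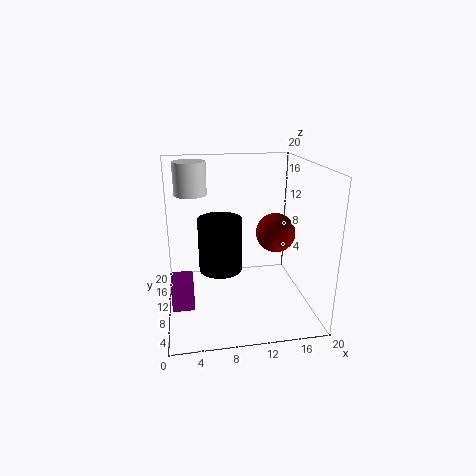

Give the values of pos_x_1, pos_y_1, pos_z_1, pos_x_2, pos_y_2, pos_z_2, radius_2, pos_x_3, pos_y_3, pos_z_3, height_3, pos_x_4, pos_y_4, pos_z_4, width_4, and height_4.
pos_x_1 = 16.5
pos_y_1 = 13.5
pos_z_1 = 9
pos_x_2 = 4
pos_y_2 = 17.5
pos_z_2 = 14.5
radius_2 = 2.5
pos_x_3 = 7.5
pos_y_3 = 10
pos_z_3 = 5.5
height_3 = 7.5
pos_x_4 = 0.5
pos_y_4 = 7
pos_z_4 = 1
width_4 = 3
height_4 = 4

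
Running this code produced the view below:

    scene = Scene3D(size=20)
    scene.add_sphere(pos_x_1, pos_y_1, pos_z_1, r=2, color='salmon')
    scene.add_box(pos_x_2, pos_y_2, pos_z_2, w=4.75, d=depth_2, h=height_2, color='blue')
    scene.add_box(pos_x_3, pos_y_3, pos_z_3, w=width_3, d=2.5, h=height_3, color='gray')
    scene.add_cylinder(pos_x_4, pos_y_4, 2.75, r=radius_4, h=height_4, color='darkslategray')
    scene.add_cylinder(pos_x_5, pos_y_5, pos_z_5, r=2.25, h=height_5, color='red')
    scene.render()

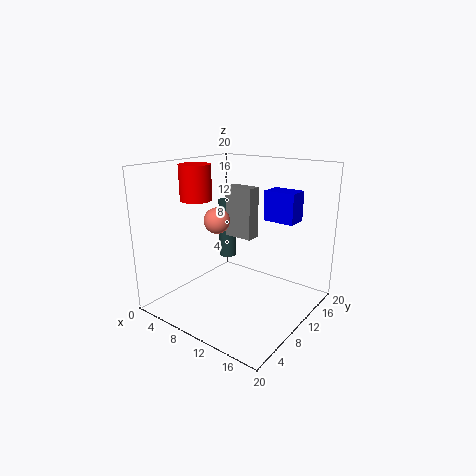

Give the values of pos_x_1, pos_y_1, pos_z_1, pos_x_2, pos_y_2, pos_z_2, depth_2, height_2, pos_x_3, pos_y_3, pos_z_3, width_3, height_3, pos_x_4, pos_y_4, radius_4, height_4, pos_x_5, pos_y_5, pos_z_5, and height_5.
pos_x_1 = 4.5, pos_y_1 = 12, pos_z_1 = 11, pos_x_2 = 10.5, pos_y_2 = 15.75, pos_z_2 = 11.25, depth_2 = 3.25, height_2 = 4.5, pos_x_3 = 3, pos_y_3 = 16, pos_z_3 = 7.25, width_3 = 4.75, height_3 = 8.25, pos_x_4 = 1.75, pos_y_4 = 18, radius_4 = 1.5, height_4 = 10, pos_x_5 = 3.75, pos_y_5 = 8.5, pos_z_5 = 14.75, height_5 = 5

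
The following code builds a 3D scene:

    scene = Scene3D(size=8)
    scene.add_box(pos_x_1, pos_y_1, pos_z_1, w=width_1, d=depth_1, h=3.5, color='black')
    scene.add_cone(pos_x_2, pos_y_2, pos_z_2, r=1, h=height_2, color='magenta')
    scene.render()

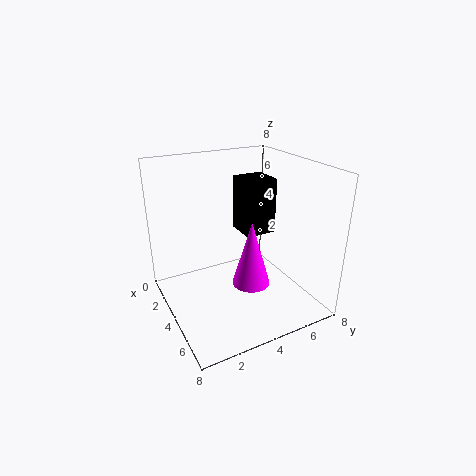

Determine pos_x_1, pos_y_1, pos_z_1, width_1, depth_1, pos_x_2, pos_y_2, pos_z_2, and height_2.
pos_x_1 = 0.5; pos_y_1 = 5.5; pos_z_1 = 3; width_1 = 2; depth_1 = 2; pos_x_2 = 5.5; pos_y_2 = 4; pos_z_2 = 2; height_2 = 3.5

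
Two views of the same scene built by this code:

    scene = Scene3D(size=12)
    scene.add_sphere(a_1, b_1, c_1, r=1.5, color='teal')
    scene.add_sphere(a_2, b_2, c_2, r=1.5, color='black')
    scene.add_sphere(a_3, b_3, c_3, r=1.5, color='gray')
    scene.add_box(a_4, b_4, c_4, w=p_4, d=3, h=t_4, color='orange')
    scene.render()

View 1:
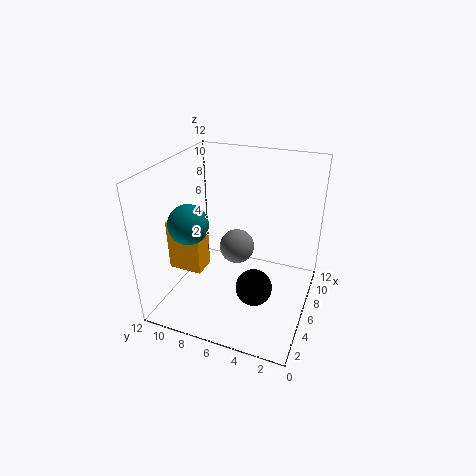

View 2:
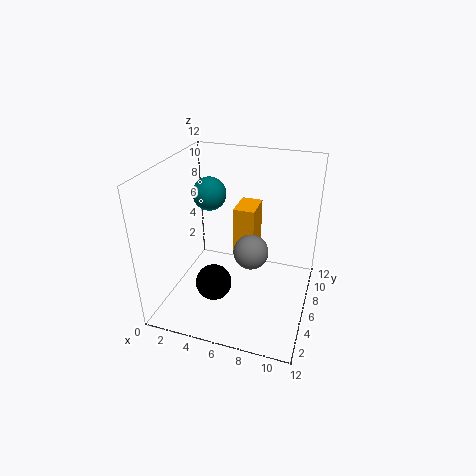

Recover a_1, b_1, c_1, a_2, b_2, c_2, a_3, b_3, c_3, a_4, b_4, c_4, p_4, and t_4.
a_1 = 2.5, b_1 = 8.5, c_1 = 8.5, a_2 = 4.5, b_2 = 4, c_2 = 2.5, a_3 = 7, b_3 = 6.5, c_3 = 4.5, a_4 = 4.5, b_4 = 9, c_4 = 2.5, p_4 = 2, t_4 = 4.5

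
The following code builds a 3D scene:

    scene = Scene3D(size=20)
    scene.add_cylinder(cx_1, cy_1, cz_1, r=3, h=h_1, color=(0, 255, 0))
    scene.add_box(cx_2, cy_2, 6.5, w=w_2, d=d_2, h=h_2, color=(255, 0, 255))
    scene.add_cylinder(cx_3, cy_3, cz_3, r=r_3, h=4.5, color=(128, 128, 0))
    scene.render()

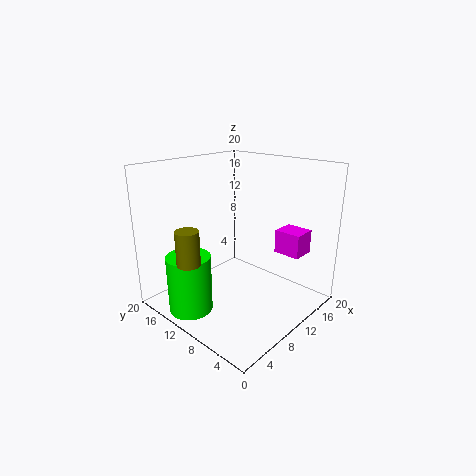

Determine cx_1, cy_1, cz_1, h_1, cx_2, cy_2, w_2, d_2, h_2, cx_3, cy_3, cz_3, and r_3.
cx_1 = 3.5, cy_1 = 13, cz_1 = 0.5, h_1 = 8, cx_2 = 16, cy_2 = 4, w_2 = 3.5, d_2 = 4, h_2 = 3.5, cx_3 = 2, cy_3 = 11, cz_3 = 8.5, r_3 = 1.5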